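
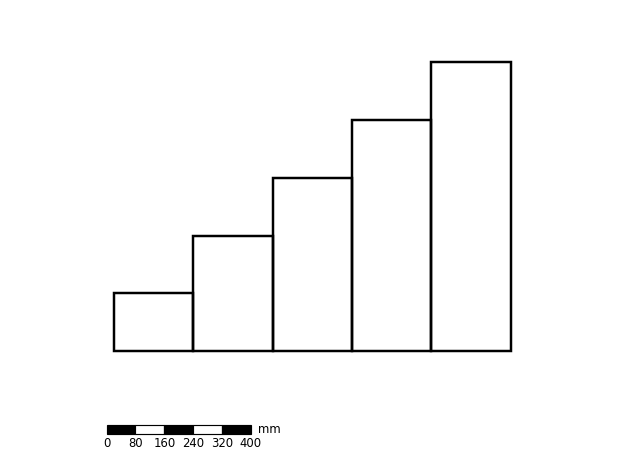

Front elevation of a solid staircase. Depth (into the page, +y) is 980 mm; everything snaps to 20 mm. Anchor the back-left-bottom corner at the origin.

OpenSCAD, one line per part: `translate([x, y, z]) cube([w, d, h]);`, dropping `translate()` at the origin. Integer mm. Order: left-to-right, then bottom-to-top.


cube([220, 980, 160]);
translate([220, 0, 0]) cube([220, 980, 320]);
translate([440, 0, 0]) cube([220, 980, 480]);
translate([660, 0, 0]) cube([220, 980, 640]);
translate([880, 0, 0]) cube([220, 980, 800]);


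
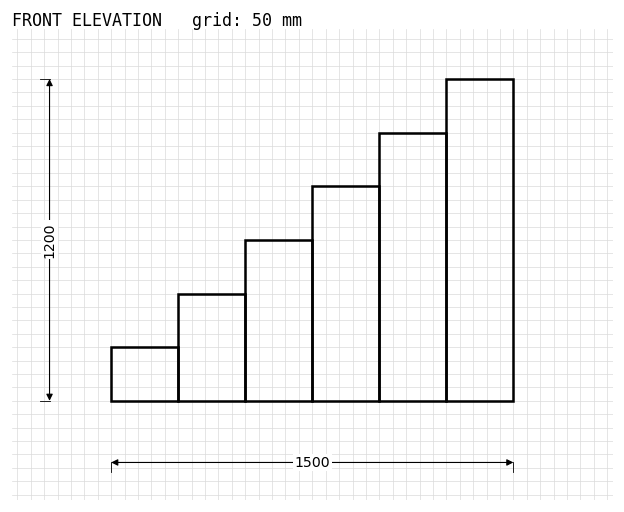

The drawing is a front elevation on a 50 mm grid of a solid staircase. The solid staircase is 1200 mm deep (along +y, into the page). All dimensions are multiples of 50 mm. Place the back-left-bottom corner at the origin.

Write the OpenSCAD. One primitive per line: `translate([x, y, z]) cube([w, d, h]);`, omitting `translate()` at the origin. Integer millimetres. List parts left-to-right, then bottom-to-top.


cube([250, 1200, 200]);
translate([250, 0, 0]) cube([250, 1200, 400]);
translate([500, 0, 0]) cube([250, 1200, 600]);
translate([750, 0, 0]) cube([250, 1200, 800]);
translate([1000, 0, 0]) cube([250, 1200, 1000]);
translate([1250, 0, 0]) cube([250, 1200, 1200]);


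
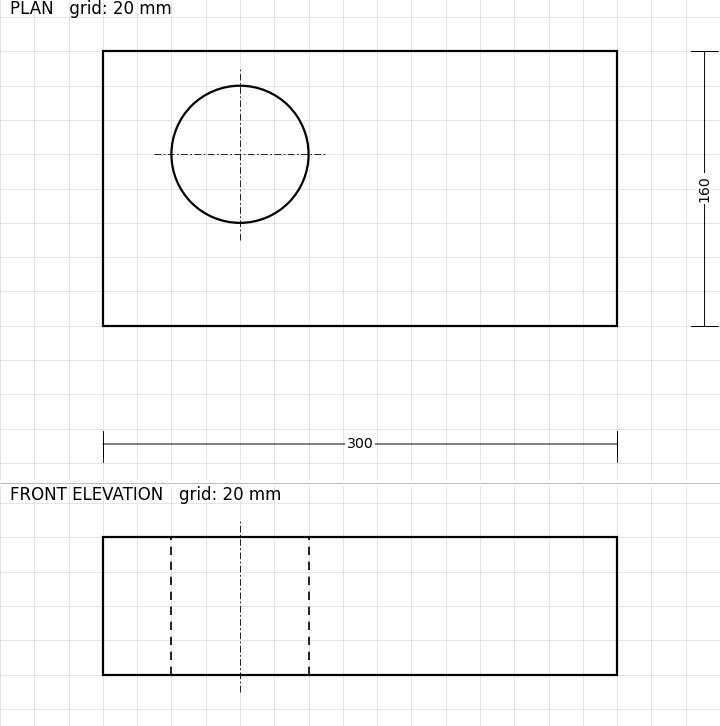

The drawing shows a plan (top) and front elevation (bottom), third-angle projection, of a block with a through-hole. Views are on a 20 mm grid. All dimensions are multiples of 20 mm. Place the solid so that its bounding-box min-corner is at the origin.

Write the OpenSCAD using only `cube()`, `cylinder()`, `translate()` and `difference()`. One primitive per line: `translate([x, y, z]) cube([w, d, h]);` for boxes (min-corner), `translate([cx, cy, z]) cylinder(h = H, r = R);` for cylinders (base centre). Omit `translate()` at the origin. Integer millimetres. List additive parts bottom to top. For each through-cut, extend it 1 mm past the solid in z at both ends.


difference() {
  cube([300, 160, 80]);
  translate([80, 100, -1]) cylinder(h = 82, r = 40);
}


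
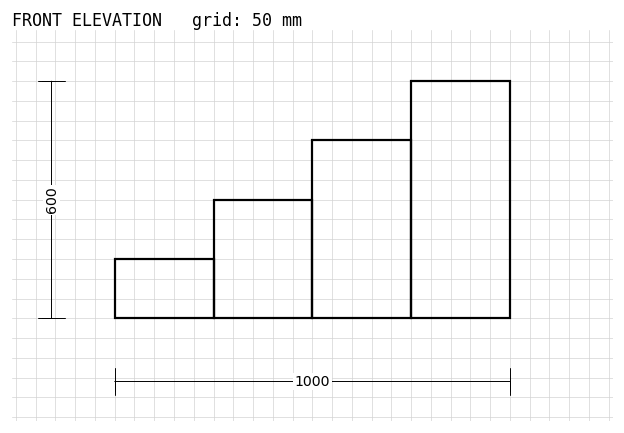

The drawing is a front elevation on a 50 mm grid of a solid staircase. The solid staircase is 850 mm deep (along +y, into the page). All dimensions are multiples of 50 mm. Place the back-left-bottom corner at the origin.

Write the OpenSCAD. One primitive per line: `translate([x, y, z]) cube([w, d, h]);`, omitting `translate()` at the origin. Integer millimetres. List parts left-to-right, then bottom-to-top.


cube([250, 850, 150]);
translate([250, 0, 0]) cube([250, 850, 300]);
translate([500, 0, 0]) cube([250, 850, 450]);
translate([750, 0, 0]) cube([250, 850, 600]);


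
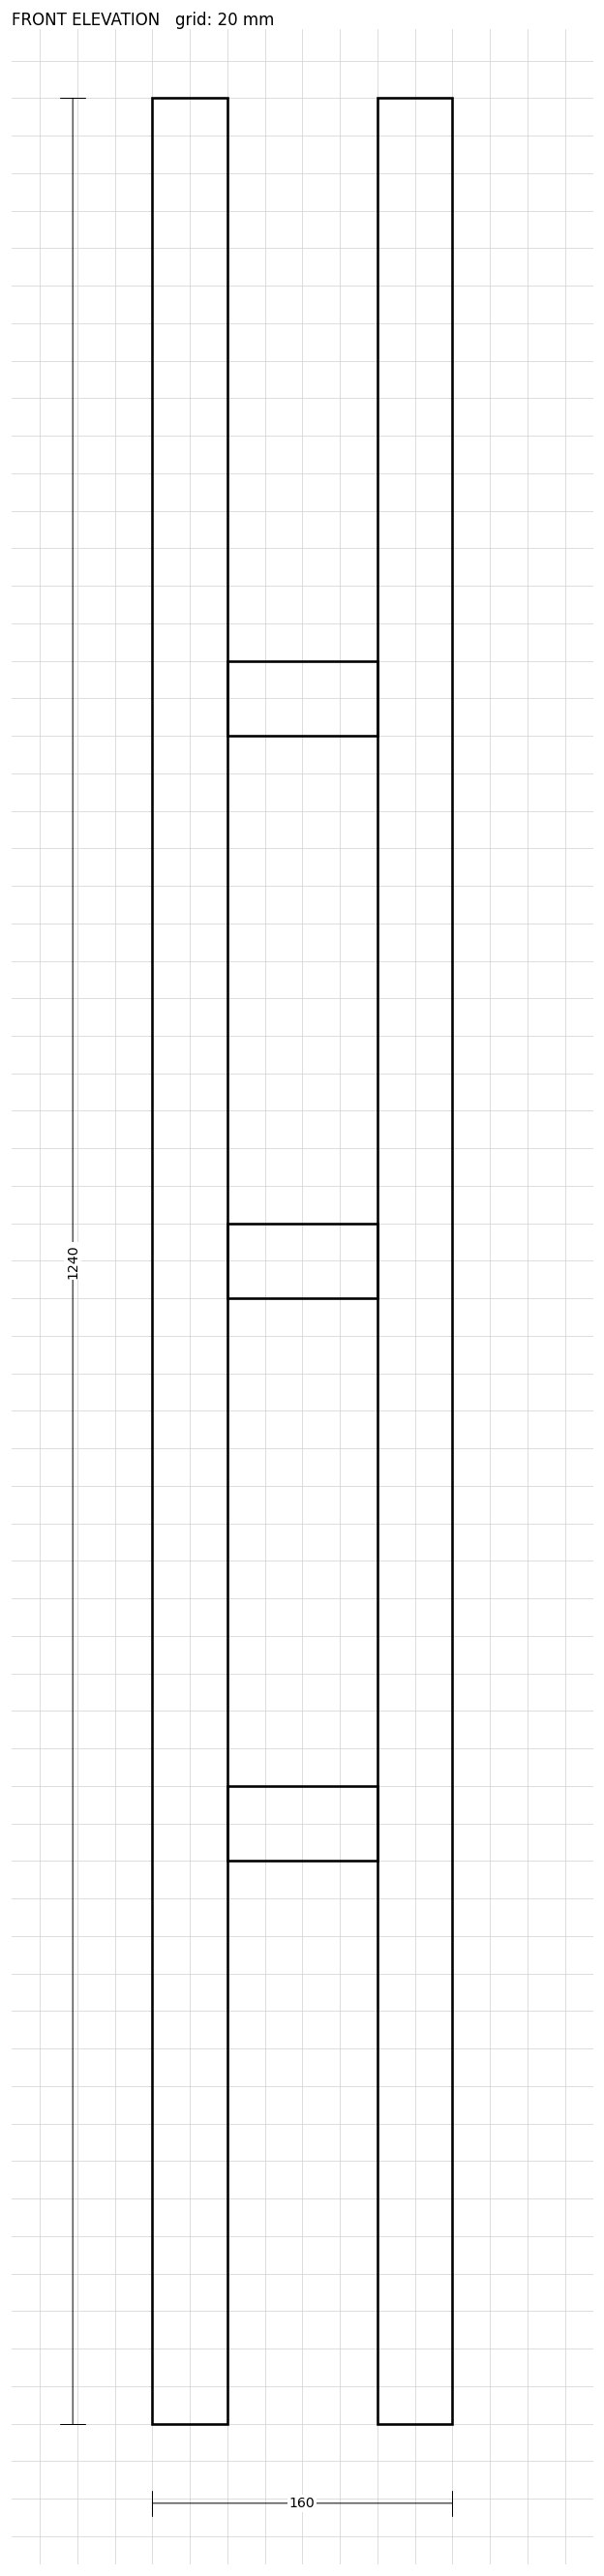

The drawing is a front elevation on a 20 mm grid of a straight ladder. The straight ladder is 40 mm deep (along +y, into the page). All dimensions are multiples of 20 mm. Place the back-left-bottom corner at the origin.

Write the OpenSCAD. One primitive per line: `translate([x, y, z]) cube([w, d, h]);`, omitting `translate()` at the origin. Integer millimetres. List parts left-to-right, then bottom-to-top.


cube([40, 40, 1240]);
translate([40, 0, 300]) cube([80, 40, 40]);
translate([40, 0, 600]) cube([80, 40, 40]);
translate([40, 0, 900]) cube([80, 40, 40]);
translate([120, 0, 0]) cube([40, 40, 1240]);


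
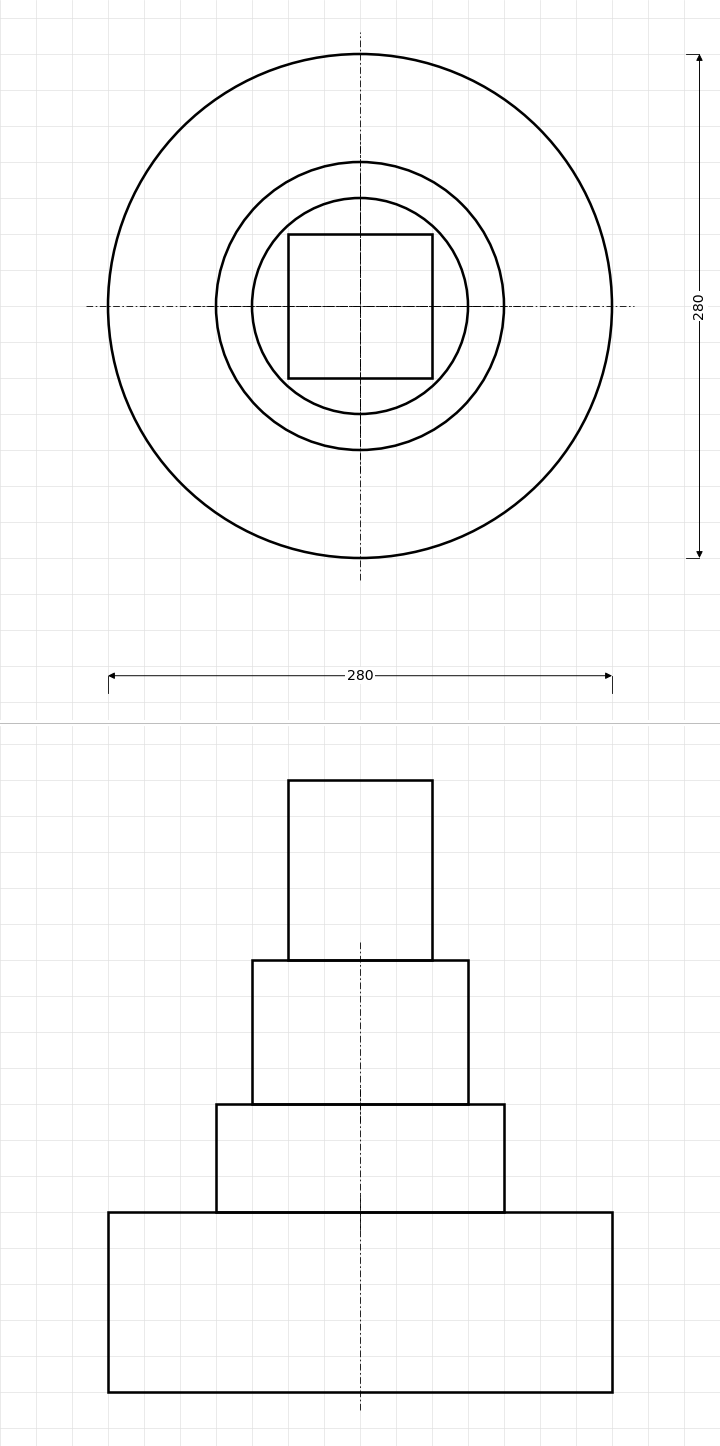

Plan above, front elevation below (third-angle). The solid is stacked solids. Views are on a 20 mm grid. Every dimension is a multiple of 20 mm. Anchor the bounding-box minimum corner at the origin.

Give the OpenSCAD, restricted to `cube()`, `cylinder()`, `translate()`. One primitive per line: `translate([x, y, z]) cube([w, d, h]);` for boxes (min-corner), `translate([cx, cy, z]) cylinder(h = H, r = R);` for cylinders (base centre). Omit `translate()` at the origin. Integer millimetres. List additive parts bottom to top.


translate([140, 140, 0]) cylinder(h = 100, r = 140);
translate([140, 140, 100]) cylinder(h = 60, r = 80);
translate([140, 140, 160]) cylinder(h = 80, r = 60);
translate([100, 100, 240]) cube([80, 80, 100]);


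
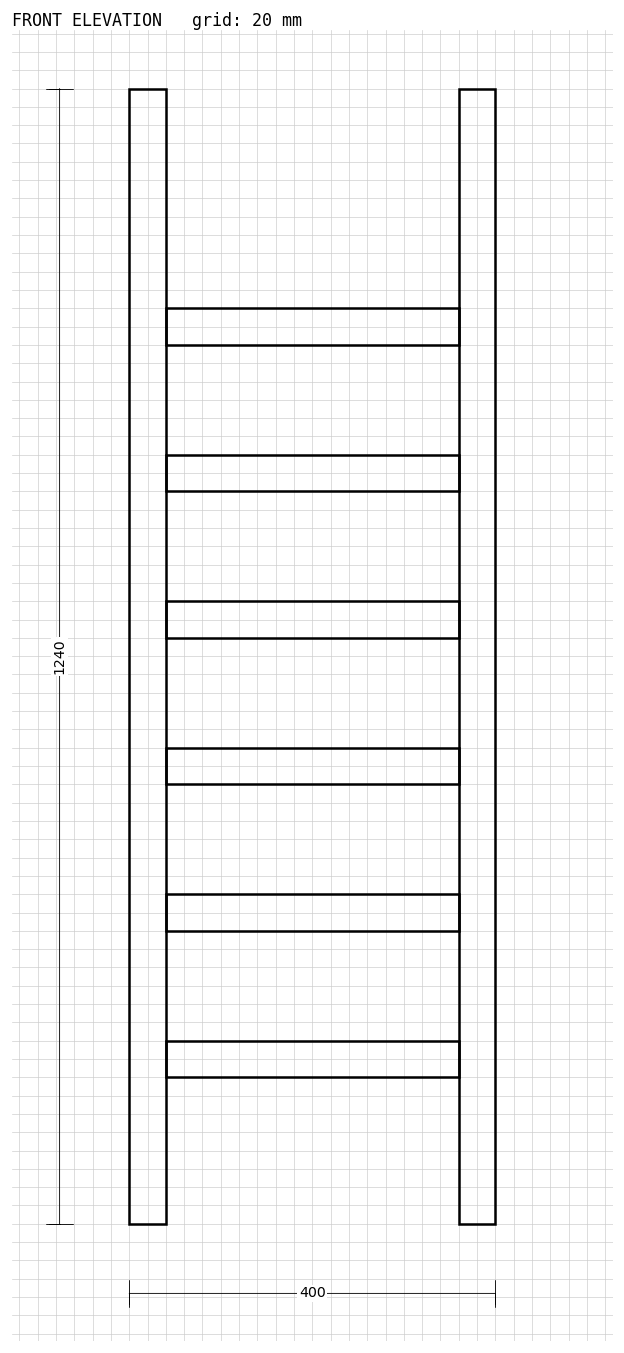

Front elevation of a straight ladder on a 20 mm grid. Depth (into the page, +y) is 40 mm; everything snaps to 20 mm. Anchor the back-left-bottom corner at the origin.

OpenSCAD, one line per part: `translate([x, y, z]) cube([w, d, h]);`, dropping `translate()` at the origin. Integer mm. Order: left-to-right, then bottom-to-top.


cube([40, 40, 1240]);
translate([40, 0, 160]) cube([320, 40, 40]);
translate([40, 0, 320]) cube([320, 40, 40]);
translate([40, 0, 480]) cube([320, 40, 40]);
translate([40, 0, 640]) cube([320, 40, 40]);
translate([40, 0, 800]) cube([320, 40, 40]);
translate([40, 0, 960]) cube([320, 40, 40]);
translate([360, 0, 0]) cube([40, 40, 1240]);


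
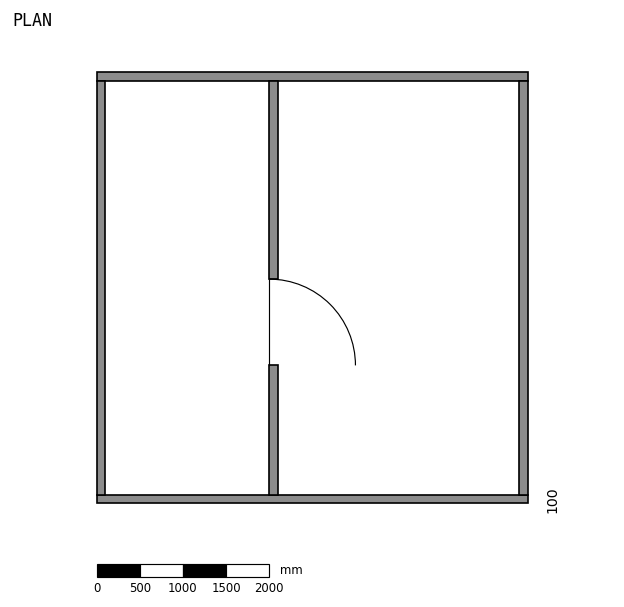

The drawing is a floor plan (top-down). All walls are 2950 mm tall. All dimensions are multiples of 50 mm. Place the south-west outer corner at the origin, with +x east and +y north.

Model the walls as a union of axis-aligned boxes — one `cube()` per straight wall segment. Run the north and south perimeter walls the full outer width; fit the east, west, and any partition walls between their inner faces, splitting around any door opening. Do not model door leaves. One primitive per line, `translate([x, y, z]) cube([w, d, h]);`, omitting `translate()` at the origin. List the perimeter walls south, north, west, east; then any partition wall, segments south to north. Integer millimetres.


cube([5000, 100, 2950]);
translate([0, 4900, 0]) cube([5000, 100, 2950]);
translate([0, 100, 0]) cube([100, 4800, 2950]);
translate([4900, 100, 0]) cube([100, 4800, 2950]);
translate([2000, 100, 0]) cube([100, 1500, 2950]);
translate([2000, 2600, 0]) cube([100, 2300, 2950]);


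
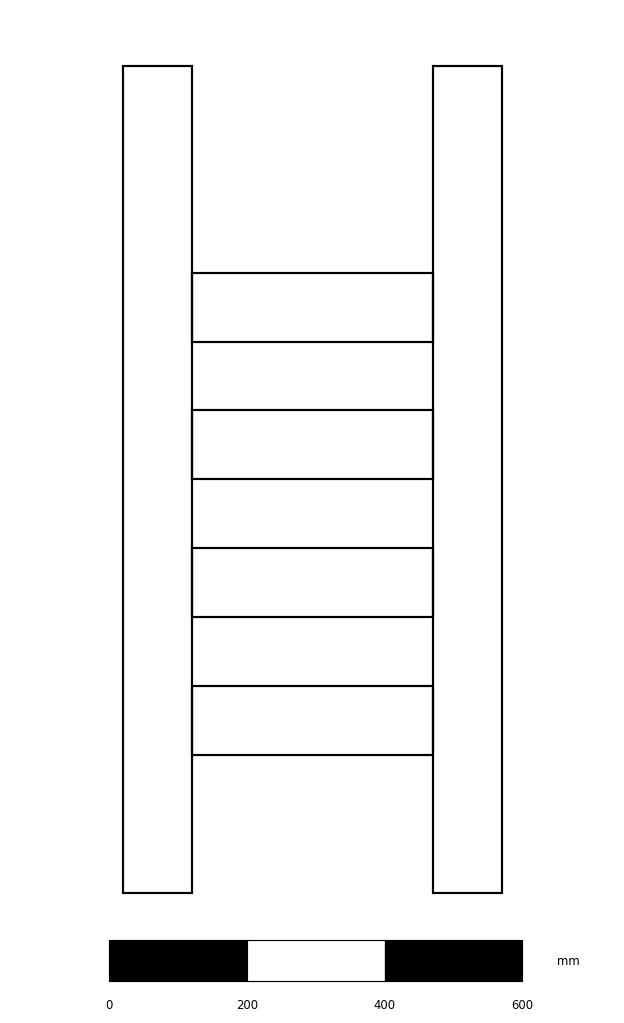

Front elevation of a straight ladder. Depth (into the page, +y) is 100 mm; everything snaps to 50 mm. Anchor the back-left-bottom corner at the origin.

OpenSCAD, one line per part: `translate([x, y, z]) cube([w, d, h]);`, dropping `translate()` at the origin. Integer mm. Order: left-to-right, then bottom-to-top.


cube([100, 100, 1200]);
translate([100, 0, 200]) cube([350, 100, 100]);
translate([100, 0, 400]) cube([350, 100, 100]);
translate([100, 0, 600]) cube([350, 100, 100]);
translate([100, 0, 800]) cube([350, 100, 100]);
translate([450, 0, 0]) cube([100, 100, 1200]);


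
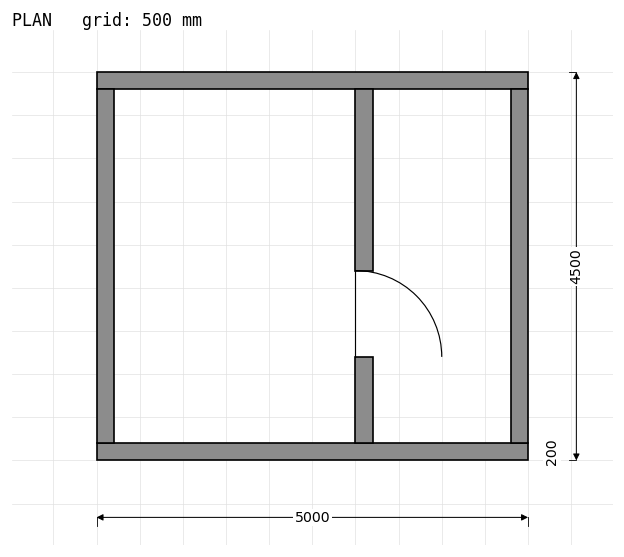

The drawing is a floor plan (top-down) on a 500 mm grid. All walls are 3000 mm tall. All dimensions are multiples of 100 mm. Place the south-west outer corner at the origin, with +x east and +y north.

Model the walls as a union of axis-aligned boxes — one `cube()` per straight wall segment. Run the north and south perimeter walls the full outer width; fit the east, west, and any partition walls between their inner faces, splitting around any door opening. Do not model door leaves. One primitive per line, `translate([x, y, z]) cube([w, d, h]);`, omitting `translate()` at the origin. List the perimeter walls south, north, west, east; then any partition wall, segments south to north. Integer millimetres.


cube([5000, 200, 3000]);
translate([0, 4300, 0]) cube([5000, 200, 3000]);
translate([0, 200, 0]) cube([200, 4100, 3000]);
translate([4800, 200, 0]) cube([200, 4100, 3000]);
translate([3000, 200, 0]) cube([200, 1000, 3000]);
translate([3000, 2200, 0]) cube([200, 2100, 3000]);


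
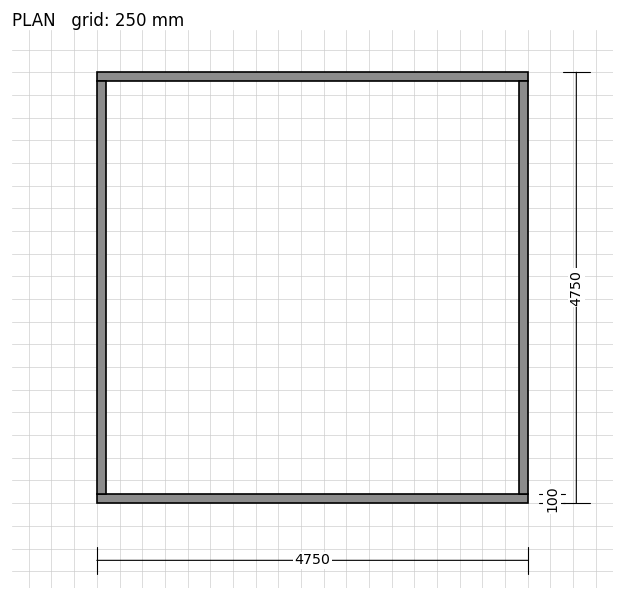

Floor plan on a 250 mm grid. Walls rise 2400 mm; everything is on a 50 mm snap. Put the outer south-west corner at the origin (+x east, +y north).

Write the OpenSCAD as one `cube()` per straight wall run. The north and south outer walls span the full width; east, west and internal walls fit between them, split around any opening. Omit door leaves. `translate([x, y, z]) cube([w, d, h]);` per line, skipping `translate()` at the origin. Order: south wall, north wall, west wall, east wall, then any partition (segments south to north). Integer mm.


cube([4750, 100, 2400]);
translate([0, 4650, 0]) cube([4750, 100, 2400]);
translate([0, 100, 0]) cube([100, 4550, 2400]);
translate([4650, 100, 0]) cube([100, 4550, 2400]);


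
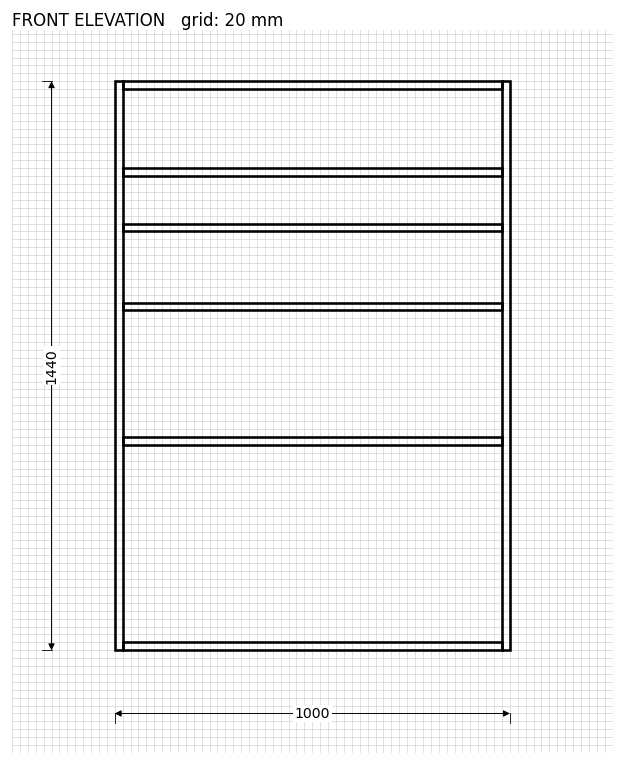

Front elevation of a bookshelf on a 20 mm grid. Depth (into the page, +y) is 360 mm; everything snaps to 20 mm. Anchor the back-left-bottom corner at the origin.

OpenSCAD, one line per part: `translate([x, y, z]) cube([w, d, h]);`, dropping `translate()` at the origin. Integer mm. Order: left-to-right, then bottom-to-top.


cube([20, 360, 1440]);
translate([20, 0, 0]) cube([960, 360, 20]);
translate([20, 0, 520]) cube([960, 360, 20]);
translate([20, 0, 860]) cube([960, 360, 20]);
translate([20, 0, 1060]) cube([960, 360, 20]);
translate([20, 0, 1200]) cube([960, 360, 20]);
translate([20, 0, 1420]) cube([960, 360, 20]);
translate([980, 0, 0]) cube([20, 360, 1440]);


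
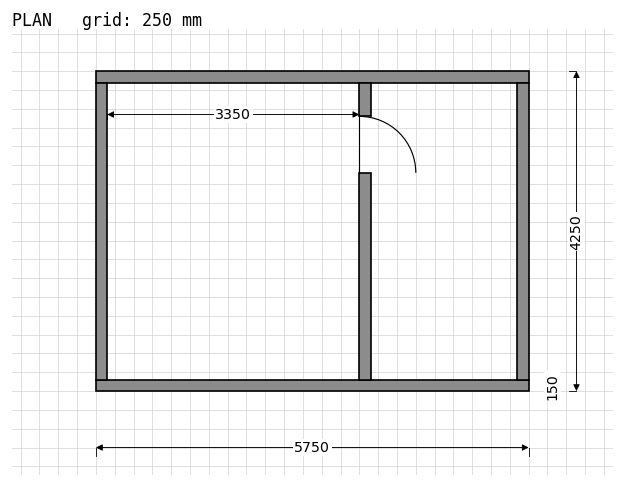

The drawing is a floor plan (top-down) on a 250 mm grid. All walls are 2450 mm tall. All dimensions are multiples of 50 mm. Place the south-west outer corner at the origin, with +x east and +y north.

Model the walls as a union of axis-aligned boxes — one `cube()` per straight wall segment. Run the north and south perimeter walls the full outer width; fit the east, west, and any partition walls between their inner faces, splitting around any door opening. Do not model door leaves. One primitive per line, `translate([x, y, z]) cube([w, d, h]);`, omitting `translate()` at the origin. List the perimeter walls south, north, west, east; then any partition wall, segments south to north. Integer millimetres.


cube([5750, 150, 2450]);
translate([0, 4100, 0]) cube([5750, 150, 2450]);
translate([0, 150, 0]) cube([150, 3950, 2450]);
translate([5600, 150, 0]) cube([150, 3950, 2450]);
translate([3500, 150, 0]) cube([150, 2750, 2450]);
translate([3500, 3650, 0]) cube([150, 450, 2450]);


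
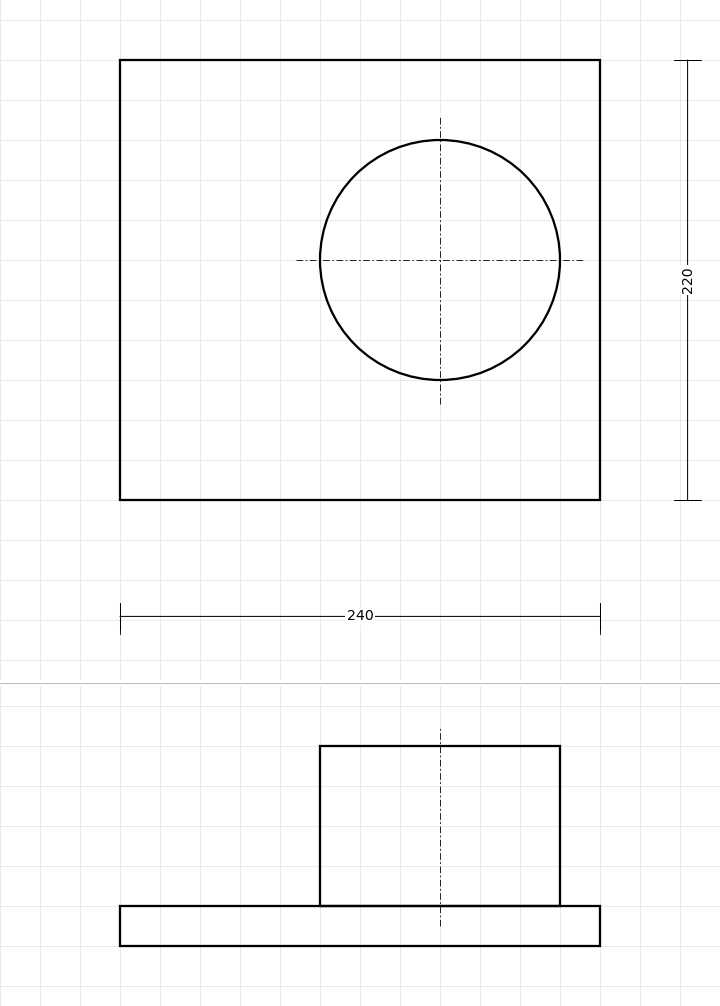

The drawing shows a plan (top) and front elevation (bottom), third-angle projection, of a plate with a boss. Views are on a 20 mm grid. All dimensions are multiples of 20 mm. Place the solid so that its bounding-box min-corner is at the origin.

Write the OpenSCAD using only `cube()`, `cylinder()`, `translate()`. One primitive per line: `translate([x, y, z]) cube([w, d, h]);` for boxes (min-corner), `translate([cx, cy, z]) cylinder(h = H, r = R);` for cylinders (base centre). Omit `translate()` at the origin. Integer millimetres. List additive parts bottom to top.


cube([240, 220, 20]);
translate([160, 120, 20]) cylinder(h = 80, r = 60);


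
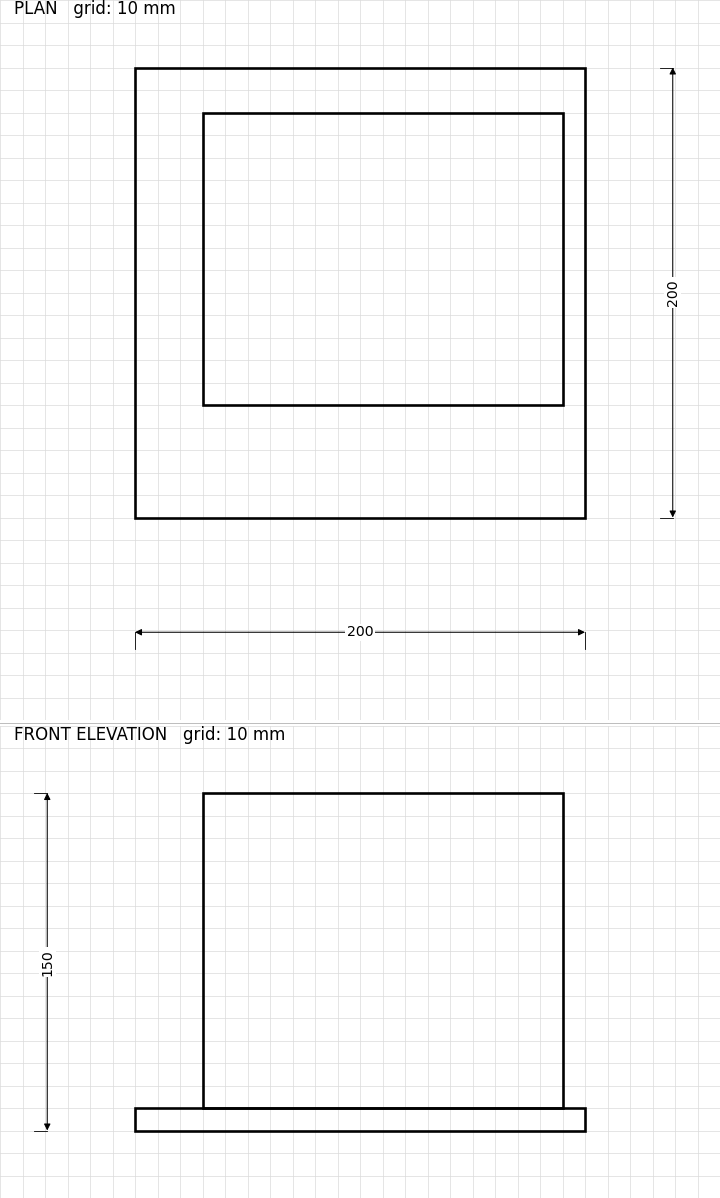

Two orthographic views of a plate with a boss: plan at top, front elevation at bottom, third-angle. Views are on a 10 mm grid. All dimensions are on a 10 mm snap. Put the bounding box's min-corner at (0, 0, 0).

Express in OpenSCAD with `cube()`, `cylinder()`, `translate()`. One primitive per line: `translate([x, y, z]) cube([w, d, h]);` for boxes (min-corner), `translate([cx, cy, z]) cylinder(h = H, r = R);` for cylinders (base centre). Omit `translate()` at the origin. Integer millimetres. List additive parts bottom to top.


cube([200, 200, 10]);
translate([30, 50, 10]) cube([160, 130, 140]);


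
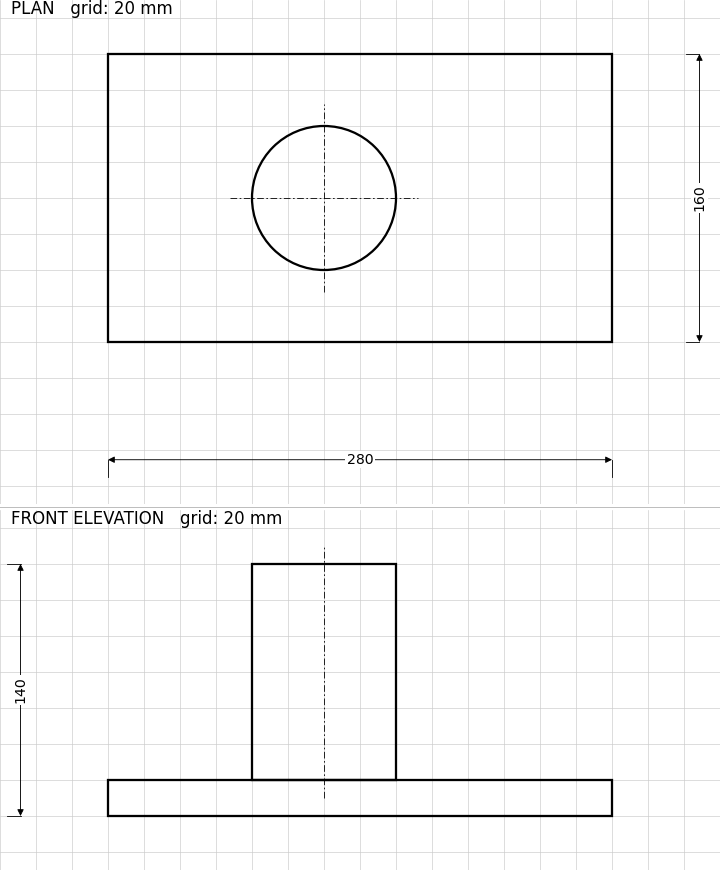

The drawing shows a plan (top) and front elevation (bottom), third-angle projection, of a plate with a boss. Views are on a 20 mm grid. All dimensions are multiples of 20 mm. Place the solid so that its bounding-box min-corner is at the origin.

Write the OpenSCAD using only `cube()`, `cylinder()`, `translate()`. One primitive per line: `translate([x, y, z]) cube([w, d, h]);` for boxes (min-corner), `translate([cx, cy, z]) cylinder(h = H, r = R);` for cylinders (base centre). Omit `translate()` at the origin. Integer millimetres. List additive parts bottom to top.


cube([280, 160, 20]);
translate([120, 80, 20]) cylinder(h = 120, r = 40);


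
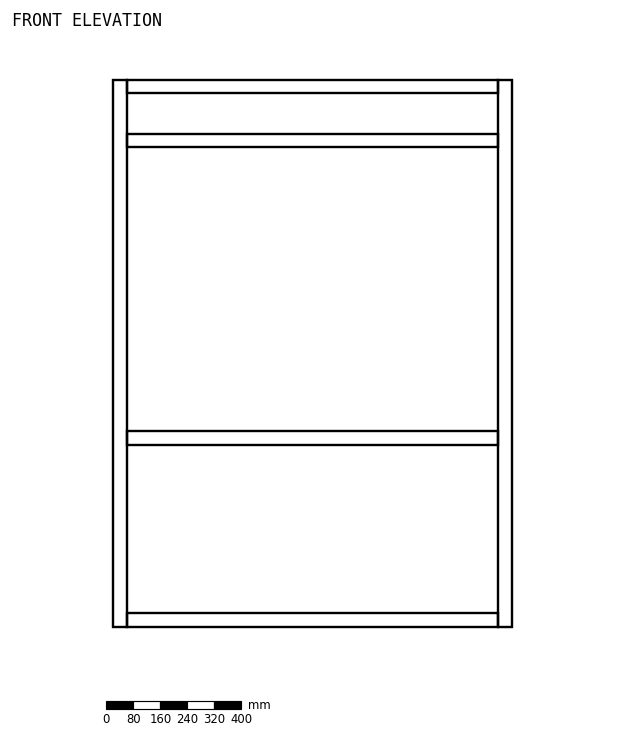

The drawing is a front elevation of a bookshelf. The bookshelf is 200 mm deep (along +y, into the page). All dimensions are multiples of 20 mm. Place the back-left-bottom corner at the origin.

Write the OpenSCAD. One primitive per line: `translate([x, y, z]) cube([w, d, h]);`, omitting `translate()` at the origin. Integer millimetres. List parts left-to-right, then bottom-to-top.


cube([40, 200, 1620]);
translate([40, 0, 0]) cube([1100, 200, 40]);
translate([40, 0, 540]) cube([1100, 200, 40]);
translate([40, 0, 1420]) cube([1100, 200, 40]);
translate([40, 0, 1580]) cube([1100, 200, 40]);
translate([1140, 0, 0]) cube([40, 200, 1620]);


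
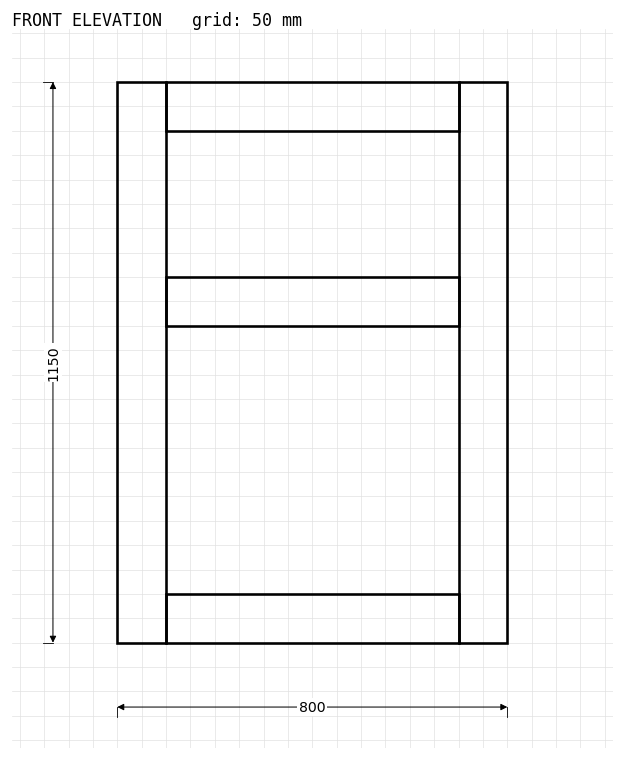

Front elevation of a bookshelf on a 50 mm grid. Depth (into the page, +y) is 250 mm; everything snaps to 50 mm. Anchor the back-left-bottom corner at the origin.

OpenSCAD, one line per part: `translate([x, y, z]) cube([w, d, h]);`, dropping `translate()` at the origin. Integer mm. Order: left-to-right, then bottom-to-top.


cube([100, 250, 1150]);
translate([100, 0, 0]) cube([600, 250, 100]);
translate([100, 0, 650]) cube([600, 250, 100]);
translate([100, 0, 1050]) cube([600, 250, 100]);
translate([700, 0, 0]) cube([100, 250, 1150]);


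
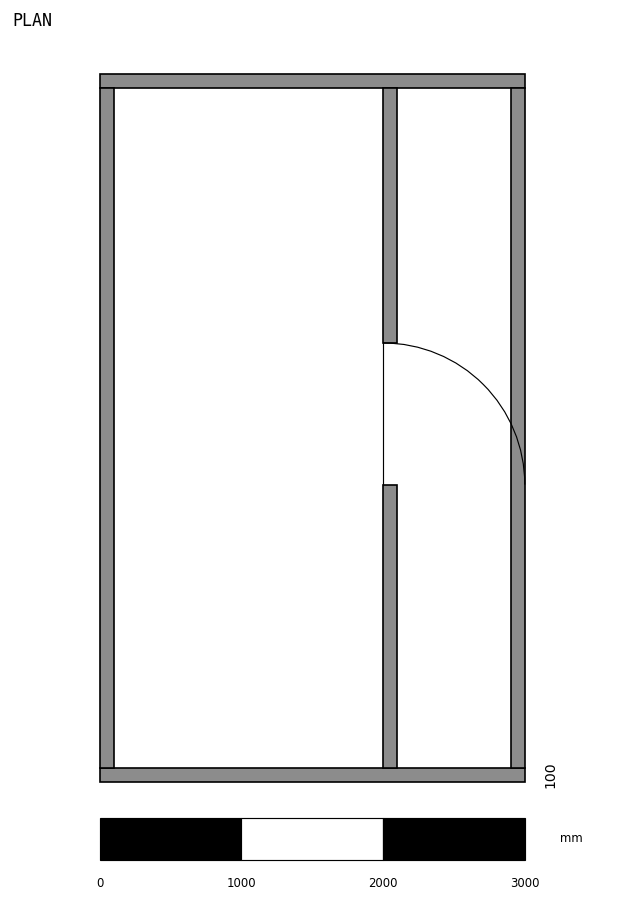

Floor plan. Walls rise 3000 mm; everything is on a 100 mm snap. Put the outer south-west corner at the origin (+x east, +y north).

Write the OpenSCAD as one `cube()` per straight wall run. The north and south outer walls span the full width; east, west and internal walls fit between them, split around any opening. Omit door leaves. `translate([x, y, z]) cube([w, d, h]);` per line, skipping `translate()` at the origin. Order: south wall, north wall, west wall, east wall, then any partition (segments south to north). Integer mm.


cube([3000, 100, 3000]);
translate([0, 4900, 0]) cube([3000, 100, 3000]);
translate([0, 100, 0]) cube([100, 4800, 3000]);
translate([2900, 100, 0]) cube([100, 4800, 3000]);
translate([2000, 100, 0]) cube([100, 2000, 3000]);
translate([2000, 3100, 0]) cube([100, 1800, 3000]);


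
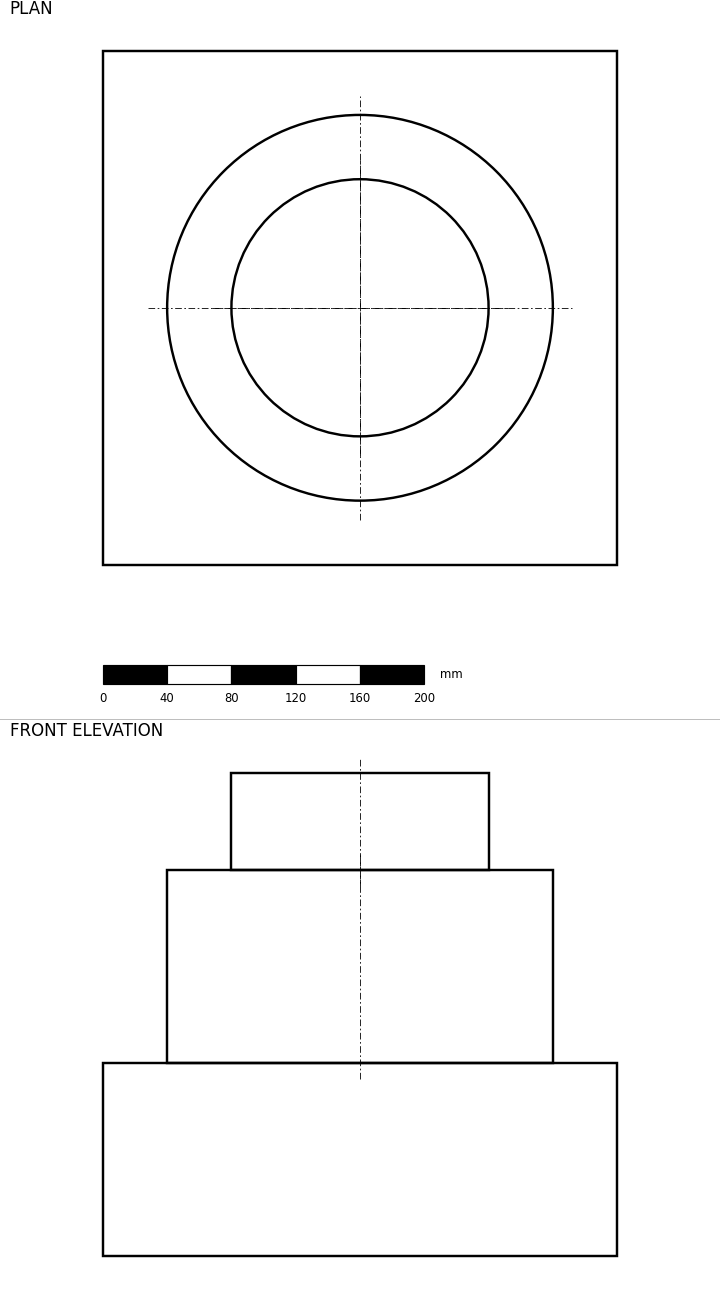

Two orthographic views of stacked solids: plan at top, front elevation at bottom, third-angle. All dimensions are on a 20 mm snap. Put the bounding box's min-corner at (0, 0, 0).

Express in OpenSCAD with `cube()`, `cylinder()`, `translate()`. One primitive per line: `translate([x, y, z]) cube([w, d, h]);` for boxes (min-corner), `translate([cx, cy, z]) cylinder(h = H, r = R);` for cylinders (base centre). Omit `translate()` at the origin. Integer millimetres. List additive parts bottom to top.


cube([320, 320, 120]);
translate([160, 160, 120]) cylinder(h = 120, r = 120);
translate([160, 160, 240]) cylinder(h = 60, r = 80);


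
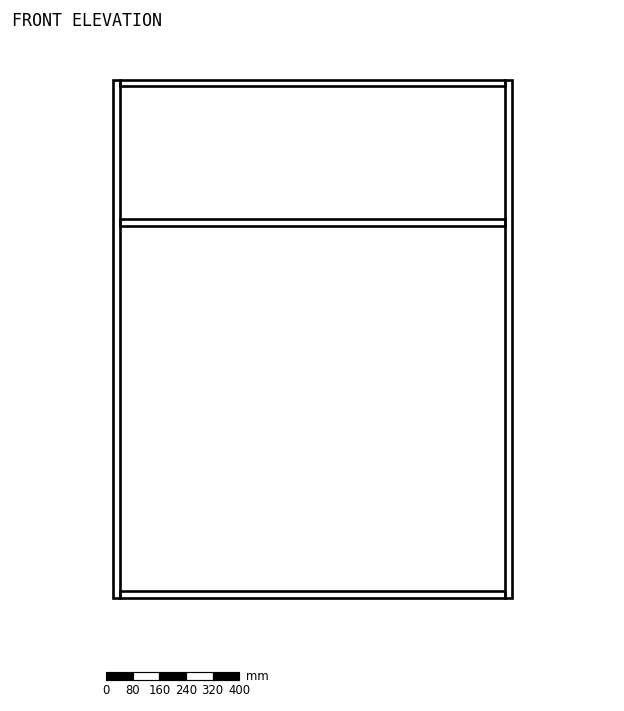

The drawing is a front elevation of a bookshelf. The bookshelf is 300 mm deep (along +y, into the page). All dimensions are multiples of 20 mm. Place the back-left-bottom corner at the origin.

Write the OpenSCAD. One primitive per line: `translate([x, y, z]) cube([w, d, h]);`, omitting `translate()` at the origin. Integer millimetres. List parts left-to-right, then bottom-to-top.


cube([20, 300, 1560]);
translate([20, 0, 0]) cube([1160, 300, 20]);
translate([20, 0, 1120]) cube([1160, 300, 20]);
translate([20, 0, 1540]) cube([1160, 300, 20]);
translate([1180, 0, 0]) cube([20, 300, 1560]);


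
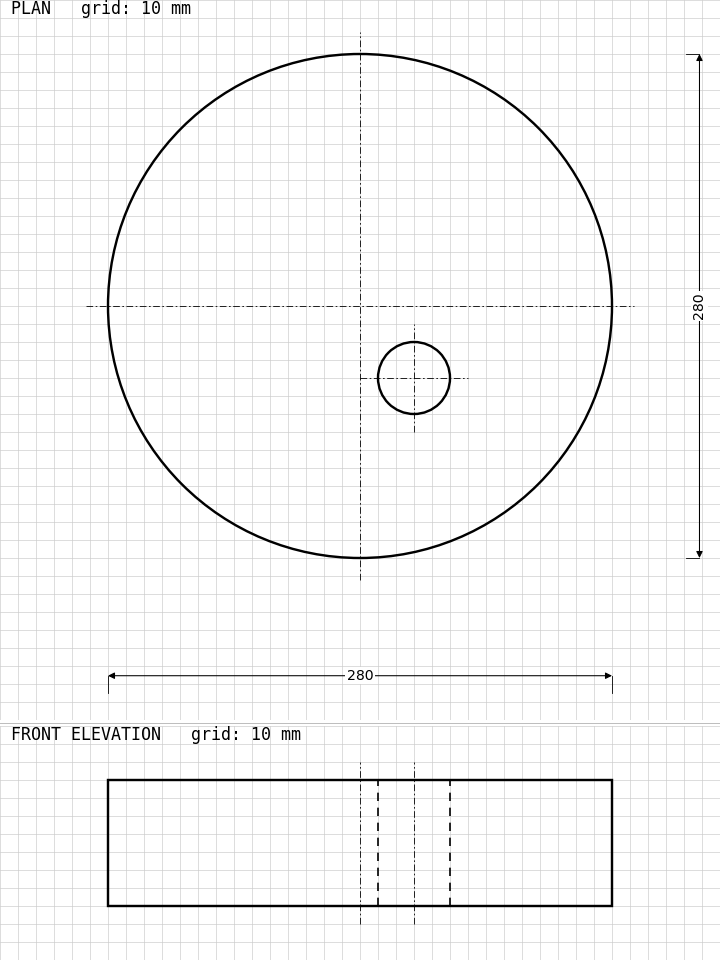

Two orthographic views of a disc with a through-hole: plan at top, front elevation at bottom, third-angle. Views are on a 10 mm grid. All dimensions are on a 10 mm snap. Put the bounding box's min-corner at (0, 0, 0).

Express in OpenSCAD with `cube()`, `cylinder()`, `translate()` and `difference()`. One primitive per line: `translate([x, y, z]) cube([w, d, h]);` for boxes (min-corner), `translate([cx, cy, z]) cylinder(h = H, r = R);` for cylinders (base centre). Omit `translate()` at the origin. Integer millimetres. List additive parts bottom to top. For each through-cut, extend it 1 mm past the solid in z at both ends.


difference() {
  translate([140, 140, 0]) cylinder(h = 70, r = 140);
  translate([170, 100, -1]) cylinder(h = 72, r = 20);
}


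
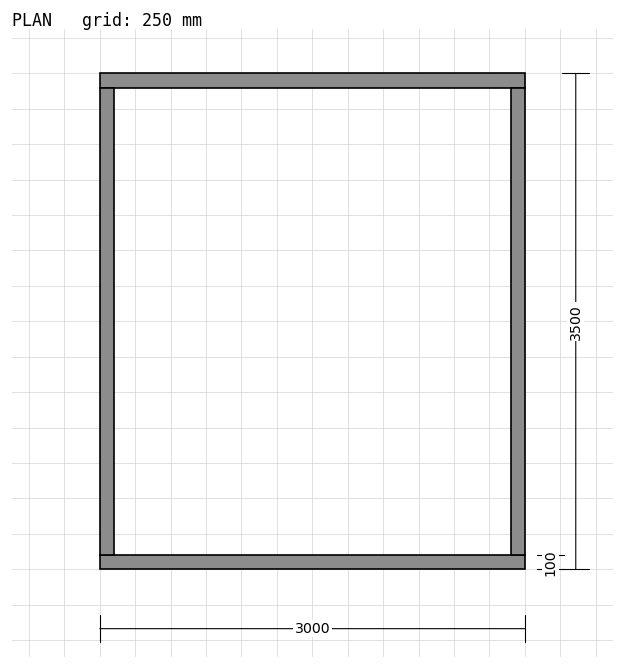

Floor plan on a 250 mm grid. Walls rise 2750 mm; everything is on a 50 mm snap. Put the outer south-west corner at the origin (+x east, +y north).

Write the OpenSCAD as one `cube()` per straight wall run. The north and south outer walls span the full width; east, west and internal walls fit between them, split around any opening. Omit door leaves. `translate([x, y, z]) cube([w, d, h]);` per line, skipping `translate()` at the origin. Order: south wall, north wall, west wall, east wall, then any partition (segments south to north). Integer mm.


cube([3000, 100, 2750]);
translate([0, 3400, 0]) cube([3000, 100, 2750]);
translate([0, 100, 0]) cube([100, 3300, 2750]);
translate([2900, 100, 0]) cube([100, 3300, 2750]);


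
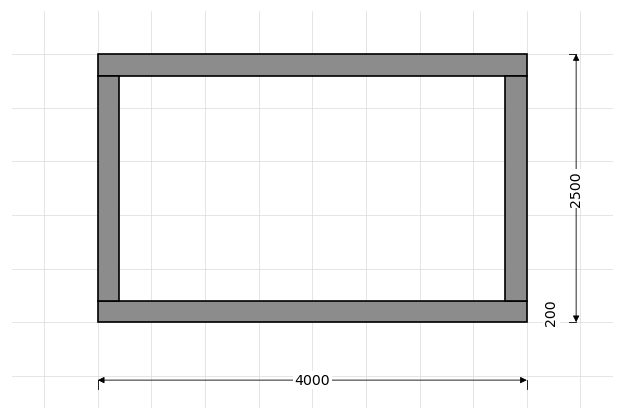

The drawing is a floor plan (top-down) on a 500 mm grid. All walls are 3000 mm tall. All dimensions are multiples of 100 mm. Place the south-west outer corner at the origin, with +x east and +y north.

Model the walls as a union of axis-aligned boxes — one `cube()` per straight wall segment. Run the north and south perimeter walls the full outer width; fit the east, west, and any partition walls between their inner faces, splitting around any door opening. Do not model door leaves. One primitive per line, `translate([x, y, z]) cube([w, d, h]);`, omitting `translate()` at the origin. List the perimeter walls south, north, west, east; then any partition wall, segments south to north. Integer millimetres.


cube([4000, 200, 3000]);
translate([0, 2300, 0]) cube([4000, 200, 3000]);
translate([0, 200, 0]) cube([200, 2100, 3000]);
translate([3800, 200, 0]) cube([200, 2100, 3000]);


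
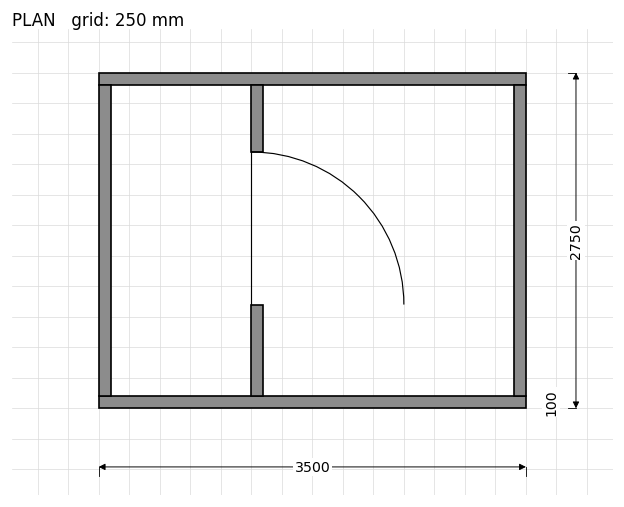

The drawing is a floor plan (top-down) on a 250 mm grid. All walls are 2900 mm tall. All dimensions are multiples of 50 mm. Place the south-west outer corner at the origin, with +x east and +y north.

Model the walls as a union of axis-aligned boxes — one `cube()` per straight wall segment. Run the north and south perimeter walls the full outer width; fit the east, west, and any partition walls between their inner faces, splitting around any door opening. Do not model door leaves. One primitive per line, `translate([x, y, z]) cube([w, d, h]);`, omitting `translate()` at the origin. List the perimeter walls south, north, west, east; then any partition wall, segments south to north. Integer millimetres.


cube([3500, 100, 2900]);
translate([0, 2650, 0]) cube([3500, 100, 2900]);
translate([0, 100, 0]) cube([100, 2550, 2900]);
translate([3400, 100, 0]) cube([100, 2550, 2900]);
translate([1250, 100, 0]) cube([100, 750, 2900]);
translate([1250, 2100, 0]) cube([100, 550, 2900]);


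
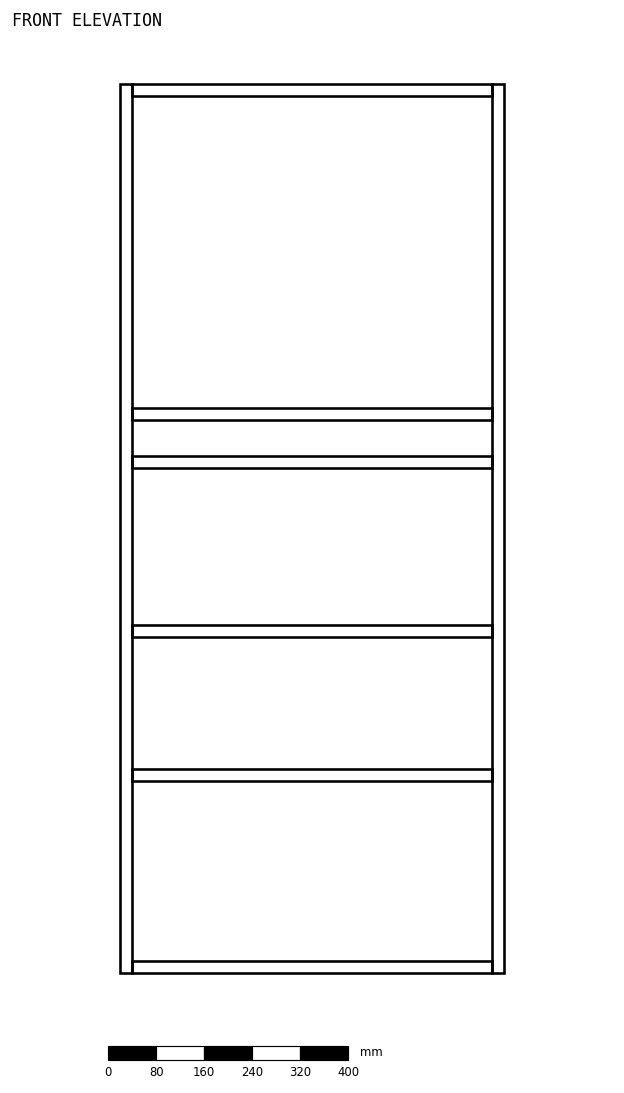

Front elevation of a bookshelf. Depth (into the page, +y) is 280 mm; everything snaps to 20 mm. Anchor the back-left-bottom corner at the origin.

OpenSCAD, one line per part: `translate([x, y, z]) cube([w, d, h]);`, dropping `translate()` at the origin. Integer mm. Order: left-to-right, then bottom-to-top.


cube([20, 280, 1480]);
translate([20, 0, 0]) cube([600, 280, 20]);
translate([20, 0, 320]) cube([600, 280, 20]);
translate([20, 0, 560]) cube([600, 280, 20]);
translate([20, 0, 840]) cube([600, 280, 20]);
translate([20, 0, 920]) cube([600, 280, 20]);
translate([20, 0, 1460]) cube([600, 280, 20]);
translate([620, 0, 0]) cube([20, 280, 1480]);


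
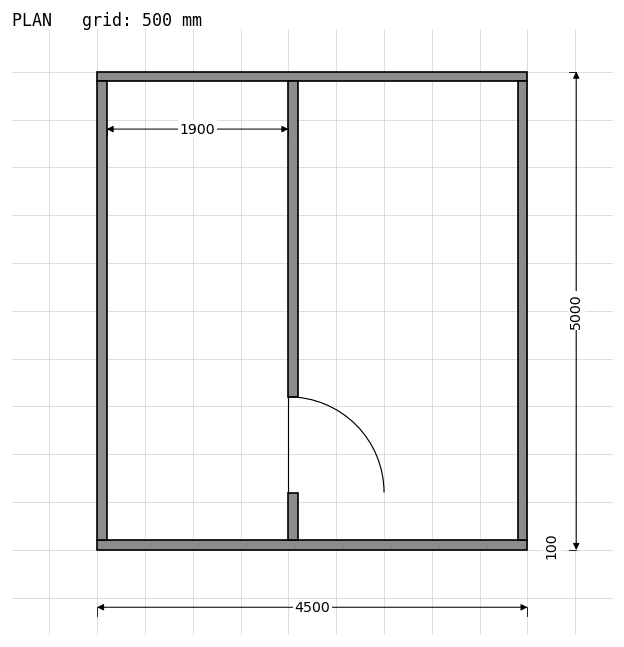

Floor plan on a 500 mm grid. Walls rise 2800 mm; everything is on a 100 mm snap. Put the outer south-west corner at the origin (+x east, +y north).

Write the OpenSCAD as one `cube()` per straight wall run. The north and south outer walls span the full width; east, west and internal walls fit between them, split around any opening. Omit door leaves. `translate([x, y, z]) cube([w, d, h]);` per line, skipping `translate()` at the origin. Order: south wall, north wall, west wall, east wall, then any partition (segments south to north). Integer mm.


cube([4500, 100, 2800]);
translate([0, 4900, 0]) cube([4500, 100, 2800]);
translate([0, 100, 0]) cube([100, 4800, 2800]);
translate([4400, 100, 0]) cube([100, 4800, 2800]);
translate([2000, 100, 0]) cube([100, 500, 2800]);
translate([2000, 1600, 0]) cube([100, 3300, 2800]);


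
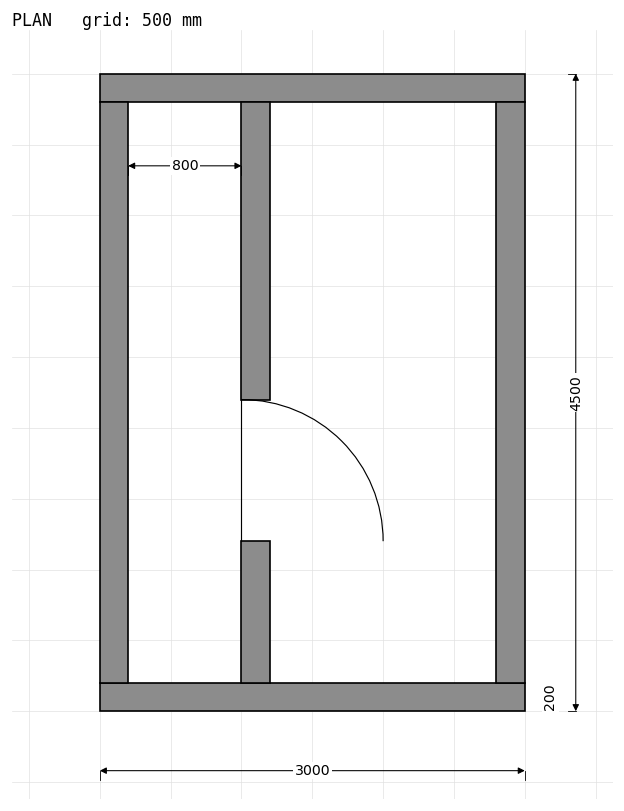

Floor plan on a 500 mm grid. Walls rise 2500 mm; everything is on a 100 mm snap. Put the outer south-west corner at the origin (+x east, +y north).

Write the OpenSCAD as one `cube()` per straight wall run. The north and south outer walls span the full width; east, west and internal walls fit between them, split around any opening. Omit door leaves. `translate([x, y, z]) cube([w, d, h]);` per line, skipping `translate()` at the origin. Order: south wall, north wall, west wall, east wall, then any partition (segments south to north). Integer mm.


cube([3000, 200, 2500]);
translate([0, 4300, 0]) cube([3000, 200, 2500]);
translate([0, 200, 0]) cube([200, 4100, 2500]);
translate([2800, 200, 0]) cube([200, 4100, 2500]);
translate([1000, 200, 0]) cube([200, 1000, 2500]);
translate([1000, 2200, 0]) cube([200, 2100, 2500]);


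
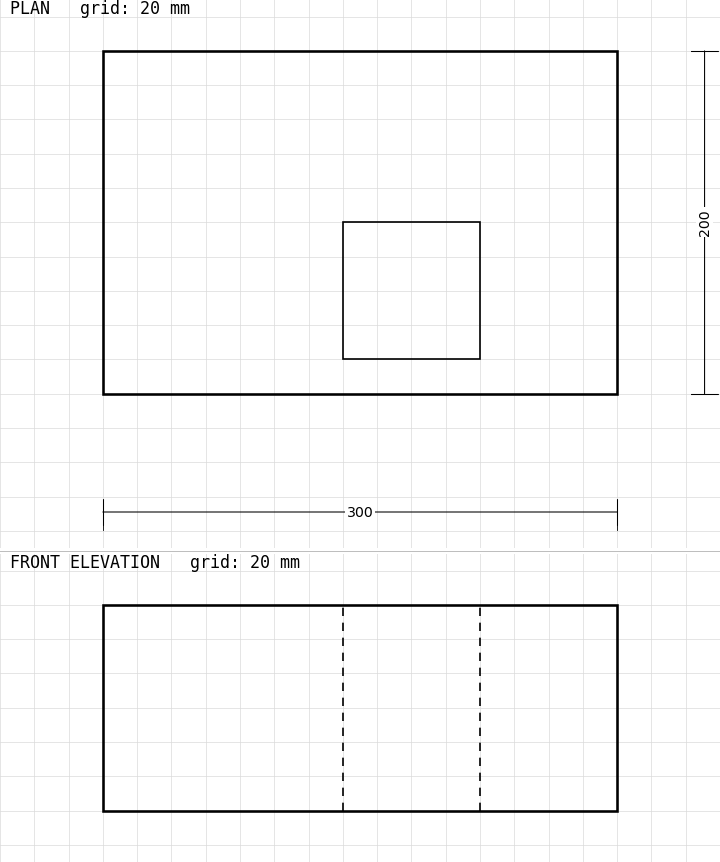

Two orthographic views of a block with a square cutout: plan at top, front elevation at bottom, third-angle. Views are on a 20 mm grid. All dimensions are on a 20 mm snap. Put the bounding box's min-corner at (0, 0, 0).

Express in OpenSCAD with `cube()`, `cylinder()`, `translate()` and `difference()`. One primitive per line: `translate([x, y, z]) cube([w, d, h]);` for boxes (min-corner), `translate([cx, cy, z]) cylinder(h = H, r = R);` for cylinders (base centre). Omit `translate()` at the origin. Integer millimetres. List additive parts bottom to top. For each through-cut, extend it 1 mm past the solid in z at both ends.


difference() {
  cube([300, 200, 120]);
  translate([140, 20, -1]) cube([80, 80, 122]);
}


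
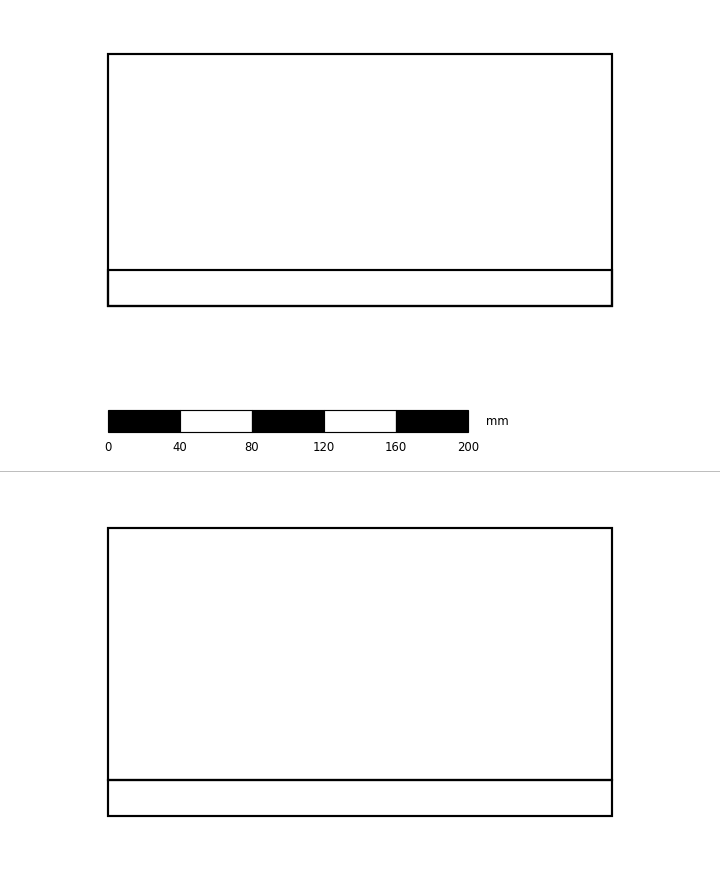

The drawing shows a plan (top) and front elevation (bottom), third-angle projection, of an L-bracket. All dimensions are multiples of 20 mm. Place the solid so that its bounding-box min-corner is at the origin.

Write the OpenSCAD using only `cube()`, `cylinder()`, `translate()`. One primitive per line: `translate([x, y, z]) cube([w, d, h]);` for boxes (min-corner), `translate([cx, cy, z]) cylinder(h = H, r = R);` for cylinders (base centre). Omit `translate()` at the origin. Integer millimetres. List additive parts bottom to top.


cube([280, 140, 20]);
translate([0, 0, 20]) cube([280, 20, 140]);


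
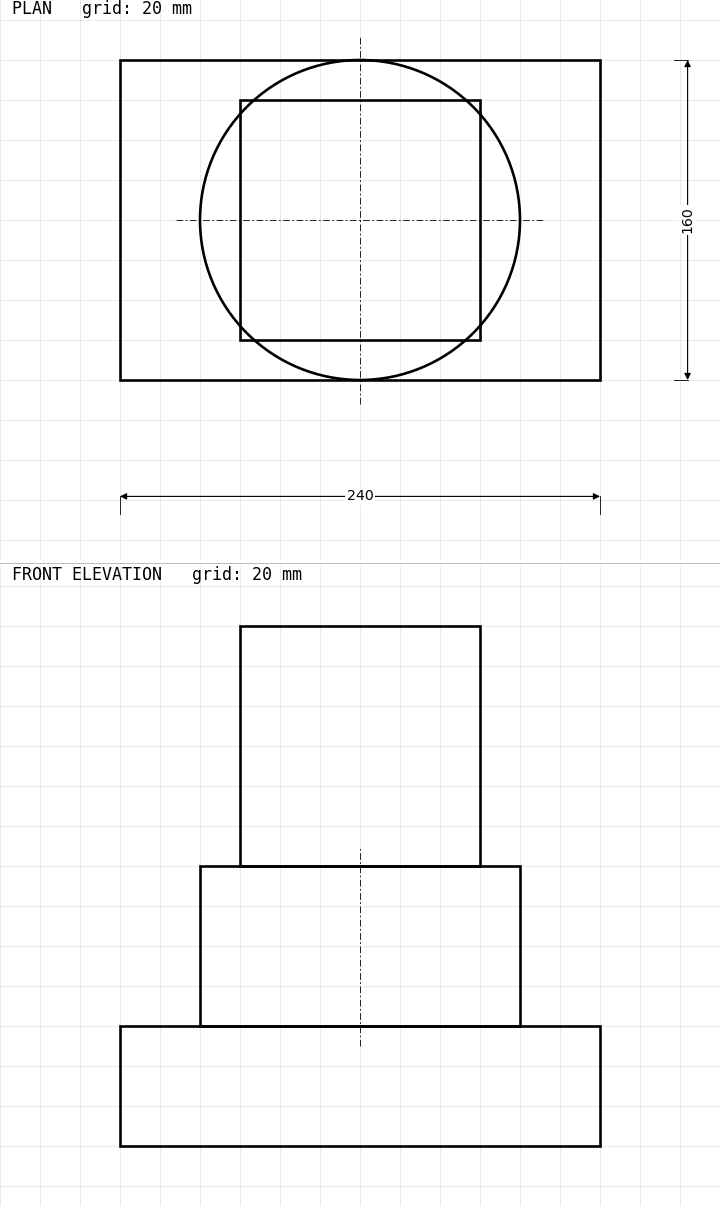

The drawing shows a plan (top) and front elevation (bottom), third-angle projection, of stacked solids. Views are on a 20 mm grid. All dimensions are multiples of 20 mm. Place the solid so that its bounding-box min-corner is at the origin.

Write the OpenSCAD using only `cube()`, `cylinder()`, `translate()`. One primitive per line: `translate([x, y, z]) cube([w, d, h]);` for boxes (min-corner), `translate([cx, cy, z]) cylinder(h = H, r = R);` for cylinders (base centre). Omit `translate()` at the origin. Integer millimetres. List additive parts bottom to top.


cube([240, 160, 60]);
translate([120, 80, 60]) cylinder(h = 80, r = 80);
translate([60, 20, 140]) cube([120, 120, 120]);


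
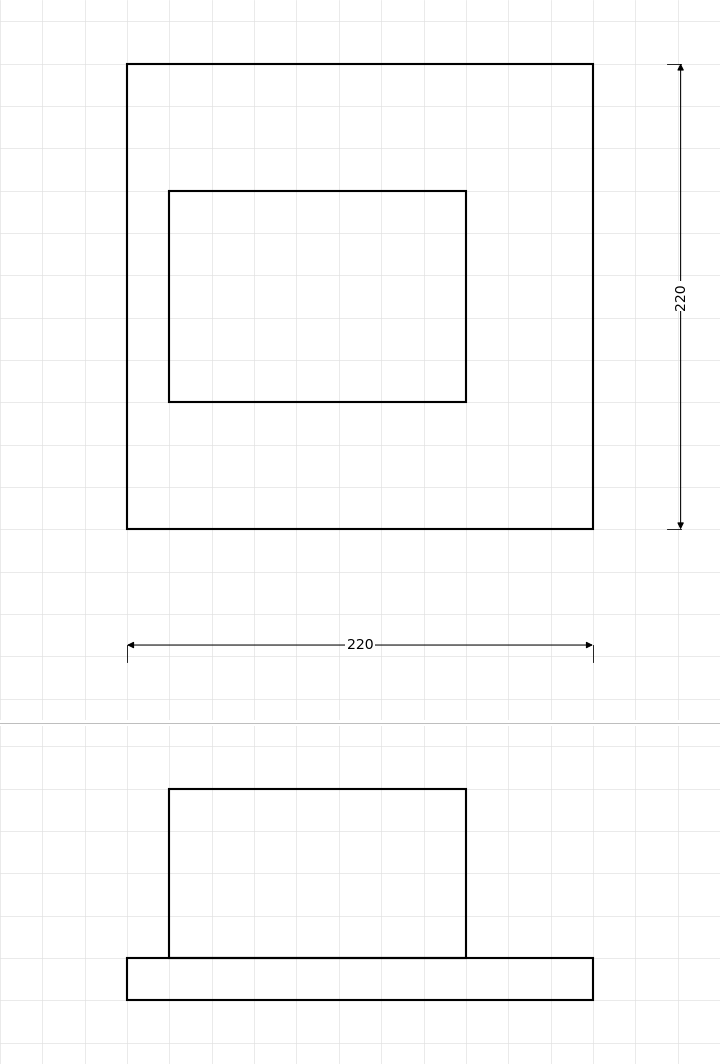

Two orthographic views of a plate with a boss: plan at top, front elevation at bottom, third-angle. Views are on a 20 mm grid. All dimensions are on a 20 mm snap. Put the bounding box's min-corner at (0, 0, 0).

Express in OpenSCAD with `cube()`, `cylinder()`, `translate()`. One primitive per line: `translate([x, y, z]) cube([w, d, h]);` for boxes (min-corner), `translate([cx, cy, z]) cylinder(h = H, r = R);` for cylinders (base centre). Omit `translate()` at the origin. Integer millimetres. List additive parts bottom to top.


cube([220, 220, 20]);
translate([20, 60, 20]) cube([140, 100, 80]);


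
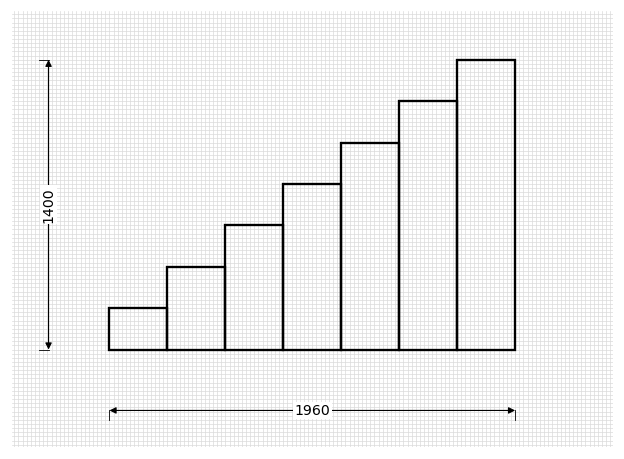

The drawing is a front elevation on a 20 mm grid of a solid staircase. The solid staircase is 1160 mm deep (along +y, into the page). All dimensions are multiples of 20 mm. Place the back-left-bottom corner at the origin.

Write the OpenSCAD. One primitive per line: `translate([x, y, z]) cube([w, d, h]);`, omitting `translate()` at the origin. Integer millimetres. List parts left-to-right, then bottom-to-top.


cube([280, 1160, 200]);
translate([280, 0, 0]) cube([280, 1160, 400]);
translate([560, 0, 0]) cube([280, 1160, 600]);
translate([840, 0, 0]) cube([280, 1160, 800]);
translate([1120, 0, 0]) cube([280, 1160, 1000]);
translate([1400, 0, 0]) cube([280, 1160, 1200]);
translate([1680, 0, 0]) cube([280, 1160, 1400]);


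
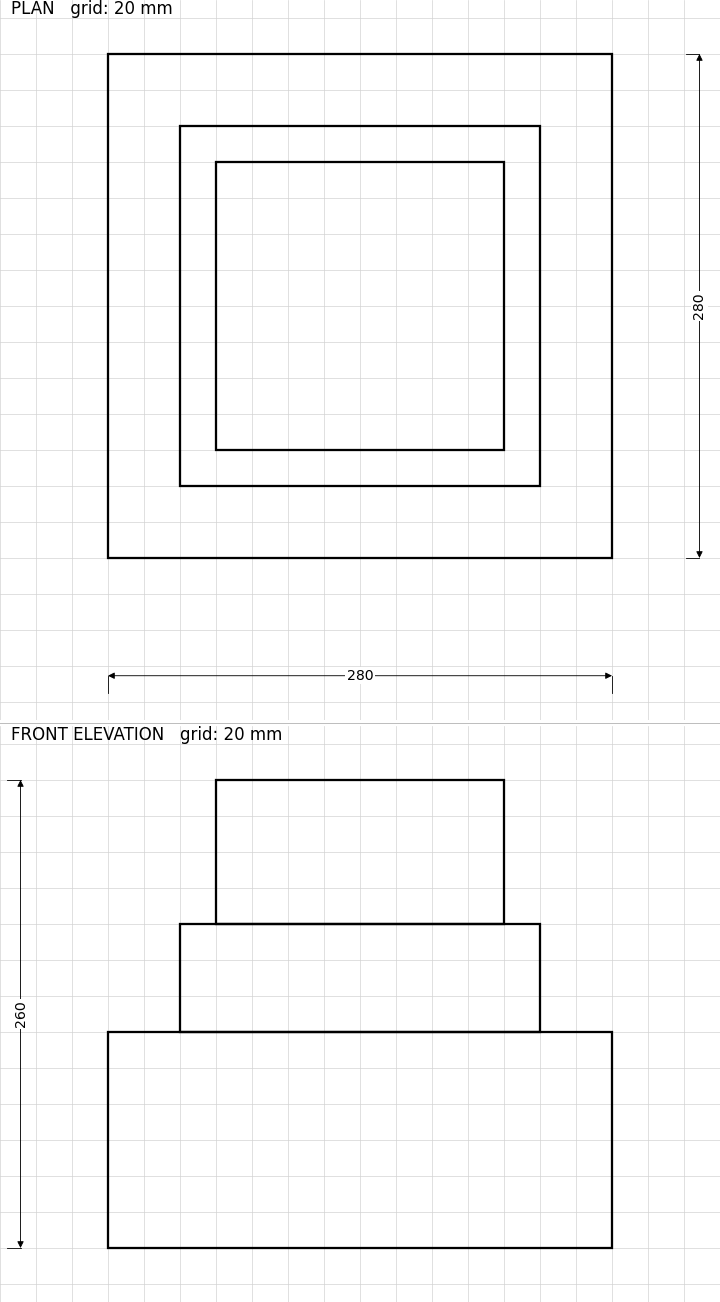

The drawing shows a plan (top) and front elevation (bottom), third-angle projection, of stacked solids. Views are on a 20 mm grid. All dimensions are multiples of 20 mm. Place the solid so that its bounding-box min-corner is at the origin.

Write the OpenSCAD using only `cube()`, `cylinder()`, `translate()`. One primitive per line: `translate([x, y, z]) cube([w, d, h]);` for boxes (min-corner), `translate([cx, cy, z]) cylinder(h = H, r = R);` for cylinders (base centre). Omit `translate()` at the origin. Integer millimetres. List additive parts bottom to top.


cube([280, 280, 120]);
translate([40, 40, 120]) cube([200, 200, 60]);
translate([60, 60, 180]) cube([160, 160, 80]);


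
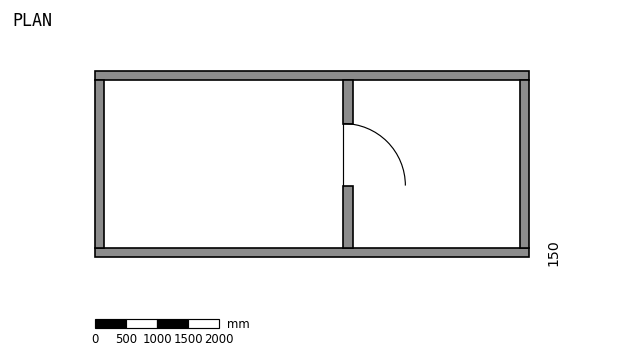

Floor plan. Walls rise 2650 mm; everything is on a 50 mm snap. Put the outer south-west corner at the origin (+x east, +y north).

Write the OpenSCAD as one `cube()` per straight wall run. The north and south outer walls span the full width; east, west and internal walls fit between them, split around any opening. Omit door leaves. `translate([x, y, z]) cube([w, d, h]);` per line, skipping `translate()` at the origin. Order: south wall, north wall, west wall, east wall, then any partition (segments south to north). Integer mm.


cube([7000, 150, 2650]);
translate([0, 2850, 0]) cube([7000, 150, 2650]);
translate([0, 150, 0]) cube([150, 2700, 2650]);
translate([6850, 150, 0]) cube([150, 2700, 2650]);
translate([4000, 150, 0]) cube([150, 1000, 2650]);
translate([4000, 2150, 0]) cube([150, 700, 2650]);


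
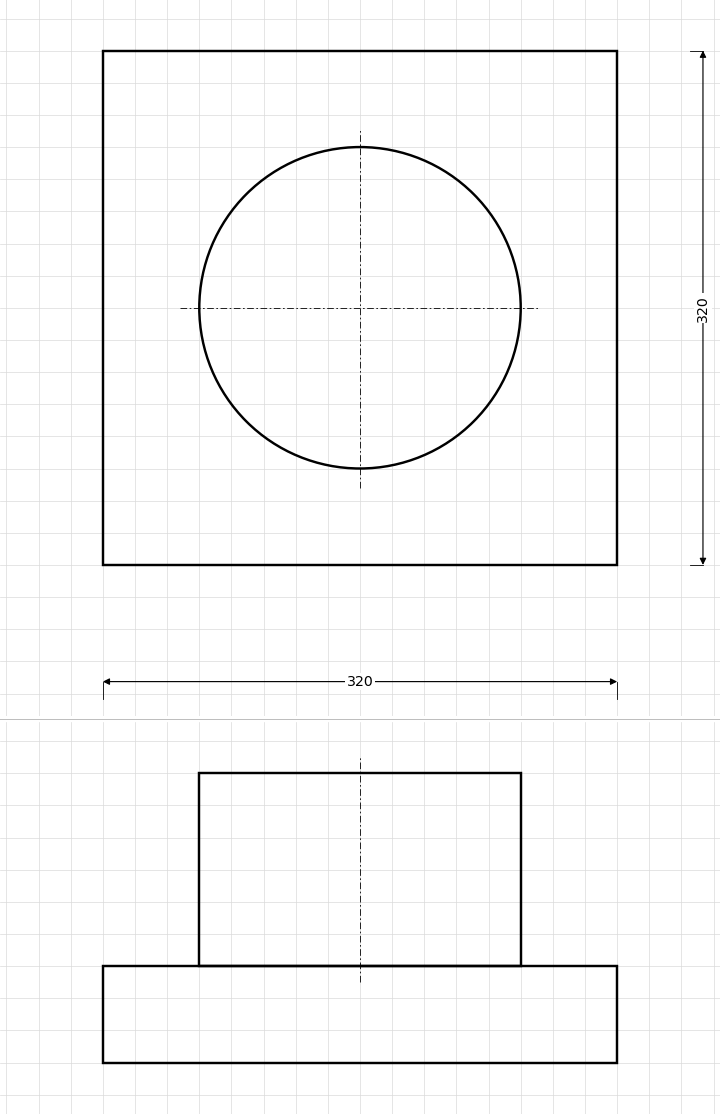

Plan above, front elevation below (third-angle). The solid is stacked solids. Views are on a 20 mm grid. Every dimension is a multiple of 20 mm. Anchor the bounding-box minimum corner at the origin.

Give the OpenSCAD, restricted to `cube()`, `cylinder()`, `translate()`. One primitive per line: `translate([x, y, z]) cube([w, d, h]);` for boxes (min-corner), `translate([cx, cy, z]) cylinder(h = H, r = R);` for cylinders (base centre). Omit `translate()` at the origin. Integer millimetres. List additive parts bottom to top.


cube([320, 320, 60]);
translate([160, 160, 60]) cylinder(h = 120, r = 100);


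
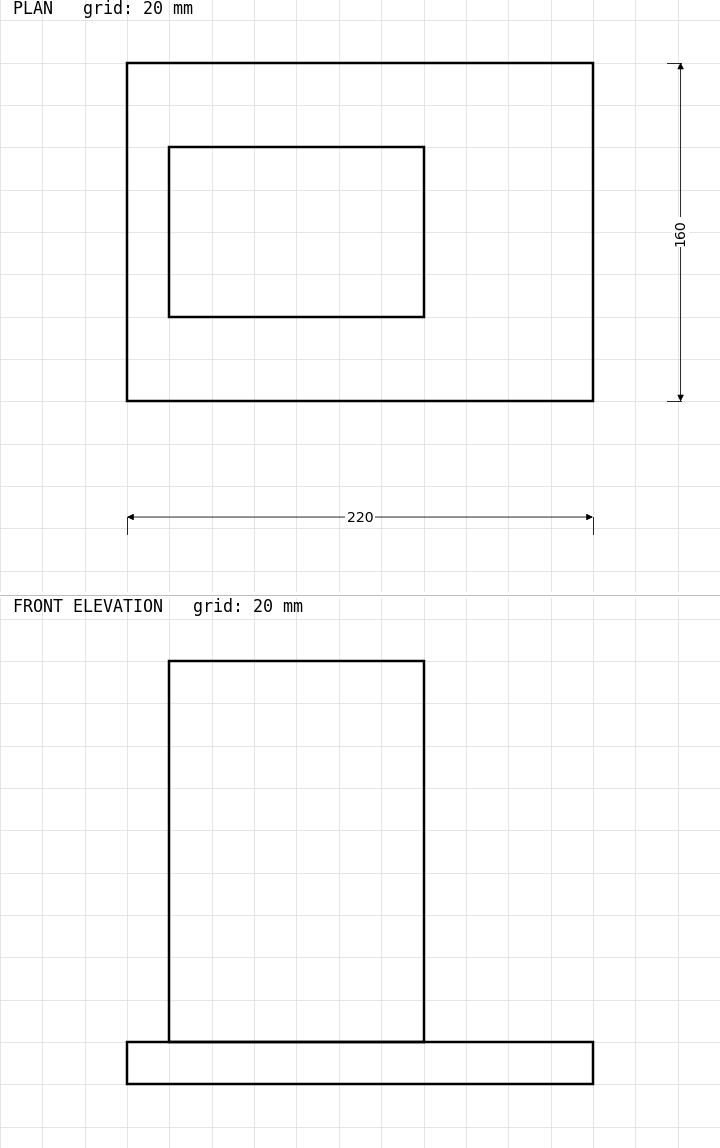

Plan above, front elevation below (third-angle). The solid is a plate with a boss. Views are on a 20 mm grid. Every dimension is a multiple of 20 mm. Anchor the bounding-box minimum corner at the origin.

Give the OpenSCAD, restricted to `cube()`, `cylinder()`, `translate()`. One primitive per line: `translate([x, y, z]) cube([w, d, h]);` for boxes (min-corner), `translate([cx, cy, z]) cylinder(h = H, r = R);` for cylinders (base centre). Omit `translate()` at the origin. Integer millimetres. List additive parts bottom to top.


cube([220, 160, 20]);
translate([20, 40, 20]) cube([120, 80, 180]);
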